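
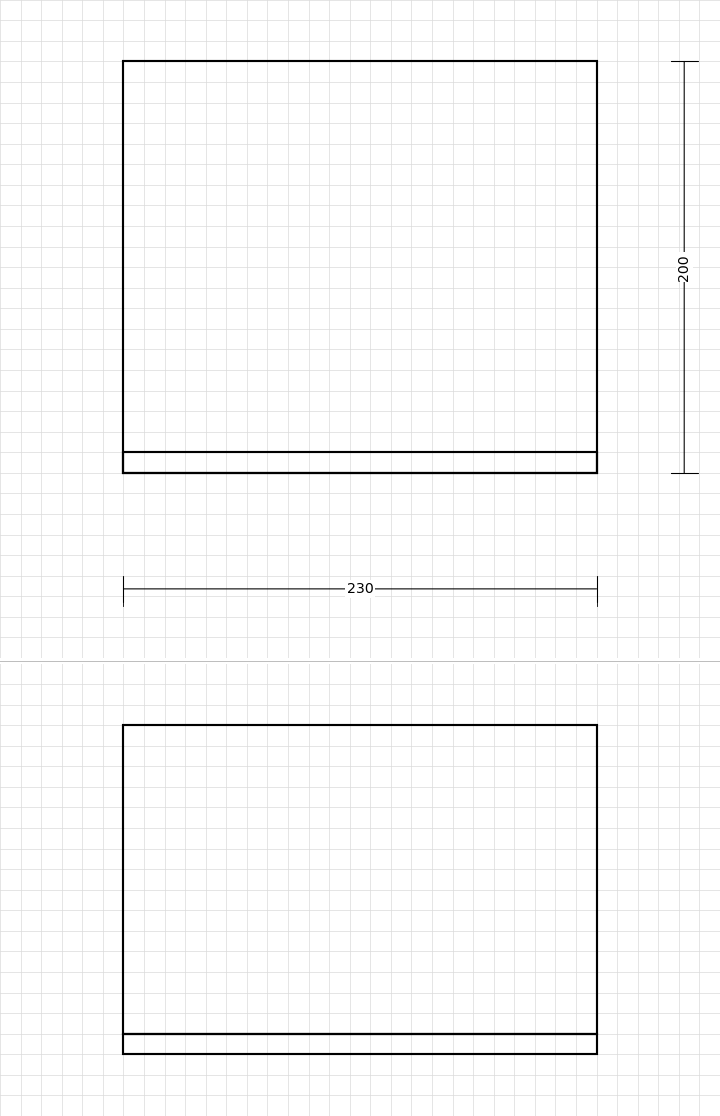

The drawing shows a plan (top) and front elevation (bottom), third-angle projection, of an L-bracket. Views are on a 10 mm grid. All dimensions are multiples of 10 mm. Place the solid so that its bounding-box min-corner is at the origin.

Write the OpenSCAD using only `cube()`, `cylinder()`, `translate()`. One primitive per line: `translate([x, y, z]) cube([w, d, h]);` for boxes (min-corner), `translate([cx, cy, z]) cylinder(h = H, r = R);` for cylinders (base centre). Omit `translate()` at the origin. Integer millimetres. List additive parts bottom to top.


cube([230, 200, 10]);
translate([0, 0, 10]) cube([230, 10, 150]);


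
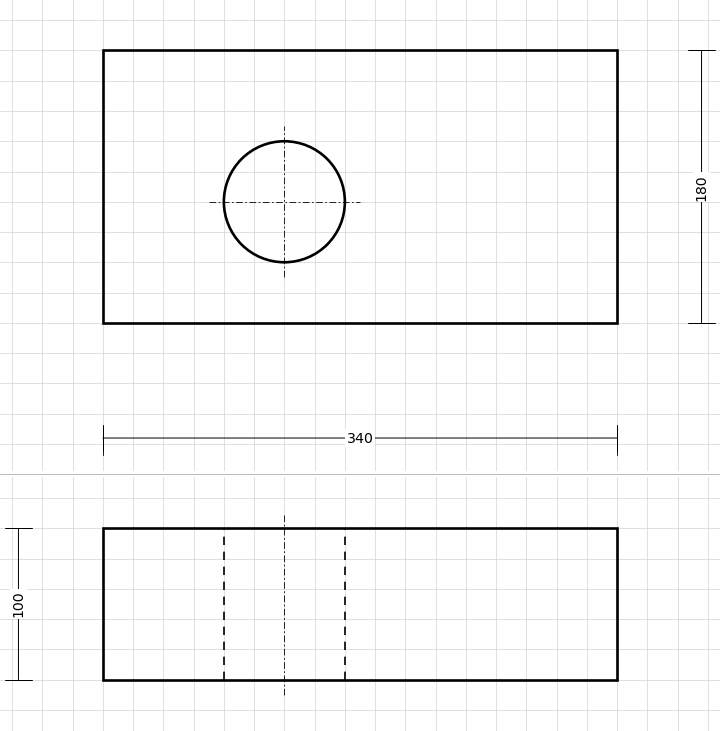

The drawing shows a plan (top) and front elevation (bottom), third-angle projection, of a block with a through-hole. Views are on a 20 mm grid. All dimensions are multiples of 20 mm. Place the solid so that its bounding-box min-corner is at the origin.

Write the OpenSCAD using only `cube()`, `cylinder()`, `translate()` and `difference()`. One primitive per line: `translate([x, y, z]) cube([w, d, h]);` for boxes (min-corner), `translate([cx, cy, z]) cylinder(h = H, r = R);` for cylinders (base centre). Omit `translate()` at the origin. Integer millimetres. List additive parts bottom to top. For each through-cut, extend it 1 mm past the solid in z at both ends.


difference() {
  cube([340, 180, 100]);
  translate([120, 80, -1]) cylinder(h = 102, r = 40);
}


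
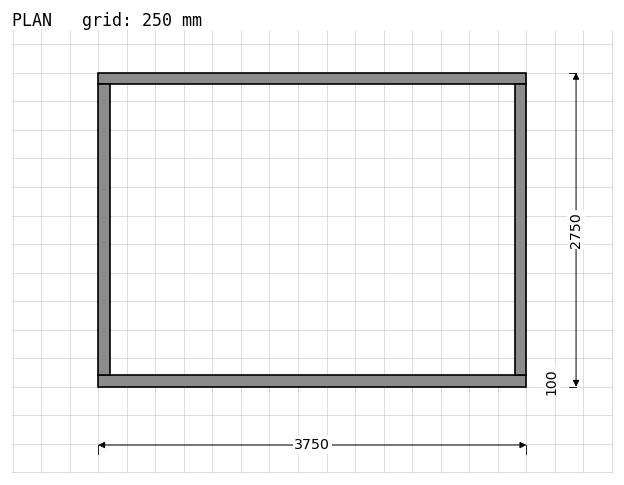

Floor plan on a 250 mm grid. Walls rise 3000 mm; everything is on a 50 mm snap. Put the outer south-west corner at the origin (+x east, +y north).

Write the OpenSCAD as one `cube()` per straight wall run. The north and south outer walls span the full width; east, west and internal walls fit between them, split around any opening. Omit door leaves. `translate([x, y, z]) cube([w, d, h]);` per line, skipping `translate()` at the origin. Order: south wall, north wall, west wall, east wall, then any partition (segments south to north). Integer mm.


cube([3750, 100, 3000]);
translate([0, 2650, 0]) cube([3750, 100, 3000]);
translate([0, 100, 0]) cube([100, 2550, 3000]);
translate([3650, 100, 0]) cube([100, 2550, 3000]);


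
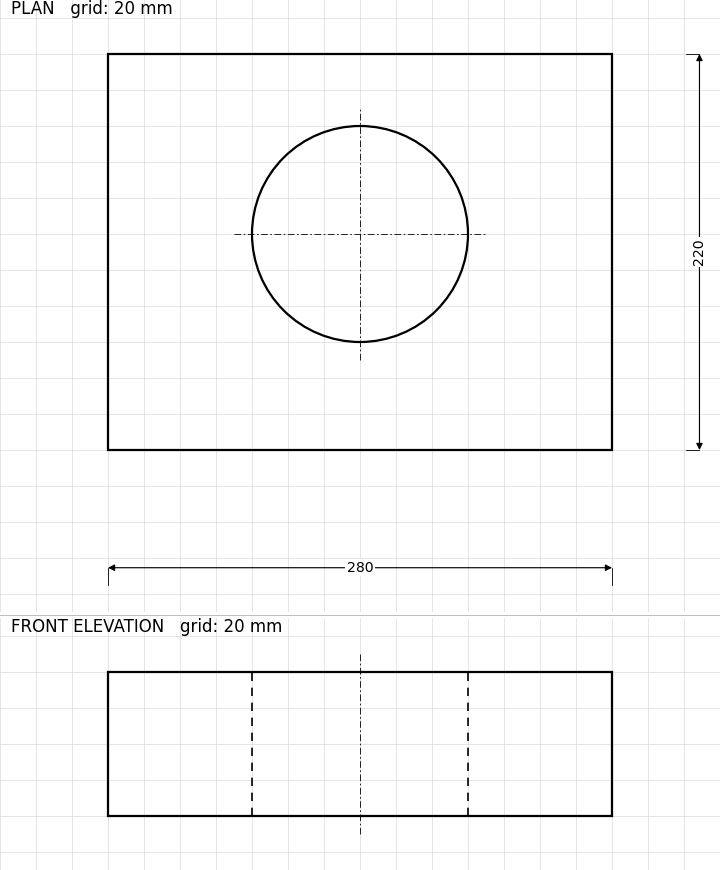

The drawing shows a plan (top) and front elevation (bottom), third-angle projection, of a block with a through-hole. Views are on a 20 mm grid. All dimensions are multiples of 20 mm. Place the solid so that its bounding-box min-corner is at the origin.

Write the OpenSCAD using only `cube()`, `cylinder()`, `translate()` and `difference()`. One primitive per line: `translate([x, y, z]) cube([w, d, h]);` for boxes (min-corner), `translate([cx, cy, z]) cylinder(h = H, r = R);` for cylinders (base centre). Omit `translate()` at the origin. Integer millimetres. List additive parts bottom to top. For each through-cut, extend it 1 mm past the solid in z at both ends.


difference() {
  cube([280, 220, 80]);
  translate([140, 120, -1]) cylinder(h = 82, r = 60);
}


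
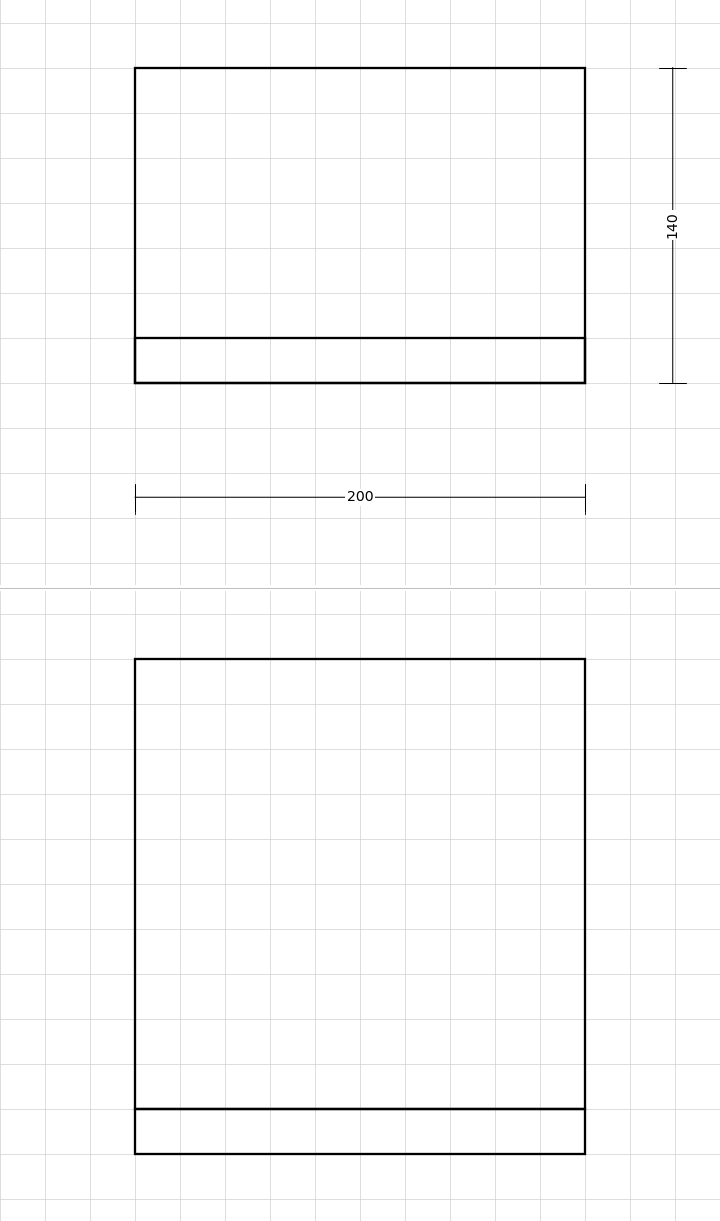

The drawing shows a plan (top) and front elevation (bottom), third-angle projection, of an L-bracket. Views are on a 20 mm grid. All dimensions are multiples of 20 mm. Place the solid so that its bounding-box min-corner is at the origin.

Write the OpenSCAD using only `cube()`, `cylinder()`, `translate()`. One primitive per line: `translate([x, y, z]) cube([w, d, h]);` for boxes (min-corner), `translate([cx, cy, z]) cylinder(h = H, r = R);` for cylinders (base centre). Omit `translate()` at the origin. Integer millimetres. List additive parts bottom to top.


cube([200, 140, 20]);
translate([0, 0, 20]) cube([200, 20, 200]);


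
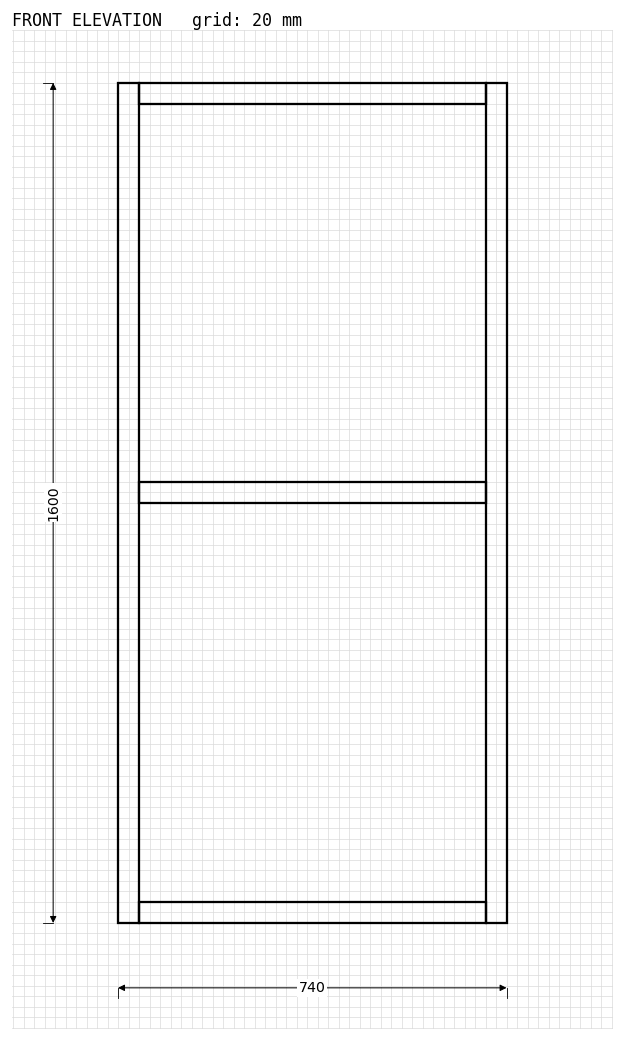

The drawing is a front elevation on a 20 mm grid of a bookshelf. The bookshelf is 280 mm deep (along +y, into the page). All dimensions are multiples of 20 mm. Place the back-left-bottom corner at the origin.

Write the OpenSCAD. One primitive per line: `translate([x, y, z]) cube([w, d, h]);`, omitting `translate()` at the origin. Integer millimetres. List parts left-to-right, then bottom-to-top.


cube([40, 280, 1600]);
translate([40, 0, 0]) cube([660, 280, 40]);
translate([40, 0, 800]) cube([660, 280, 40]);
translate([40, 0, 1560]) cube([660, 280, 40]);
translate([700, 0, 0]) cube([40, 280, 1600]);


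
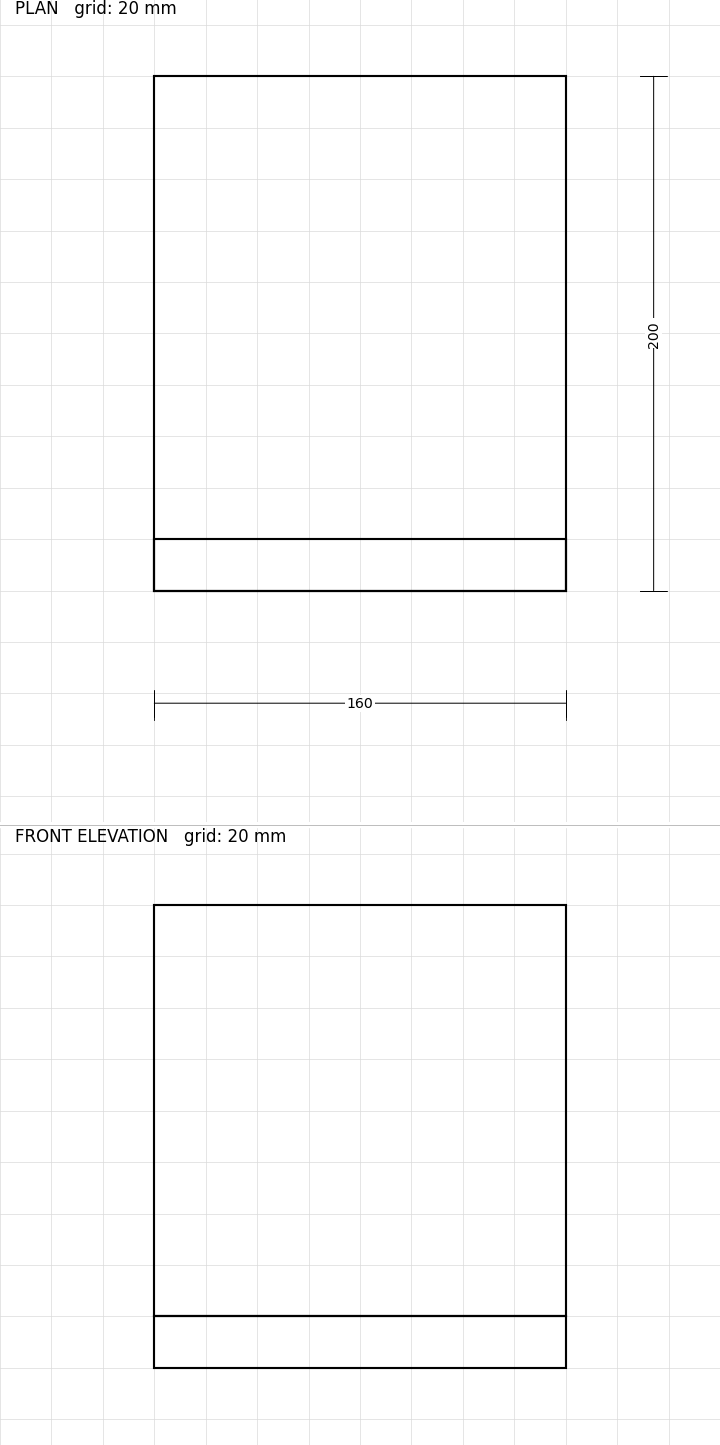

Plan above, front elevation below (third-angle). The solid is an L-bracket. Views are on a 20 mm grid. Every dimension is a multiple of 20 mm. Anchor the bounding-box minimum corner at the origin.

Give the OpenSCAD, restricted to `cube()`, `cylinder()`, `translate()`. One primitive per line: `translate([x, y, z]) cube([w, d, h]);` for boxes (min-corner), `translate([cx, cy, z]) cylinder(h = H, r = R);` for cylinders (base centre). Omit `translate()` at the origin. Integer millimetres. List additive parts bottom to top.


cube([160, 200, 20]);
translate([0, 0, 20]) cube([160, 20, 160]);


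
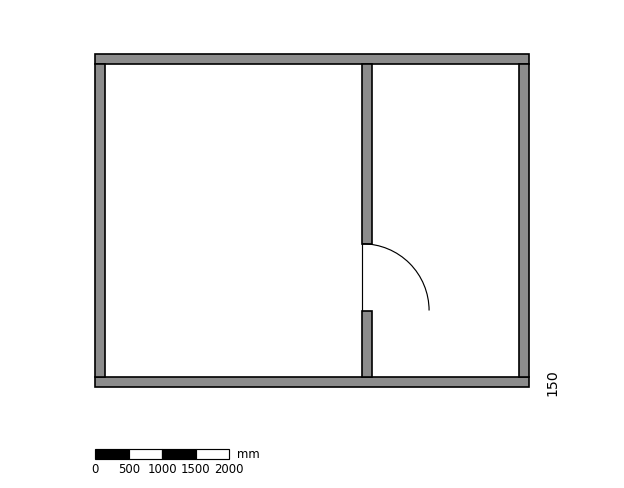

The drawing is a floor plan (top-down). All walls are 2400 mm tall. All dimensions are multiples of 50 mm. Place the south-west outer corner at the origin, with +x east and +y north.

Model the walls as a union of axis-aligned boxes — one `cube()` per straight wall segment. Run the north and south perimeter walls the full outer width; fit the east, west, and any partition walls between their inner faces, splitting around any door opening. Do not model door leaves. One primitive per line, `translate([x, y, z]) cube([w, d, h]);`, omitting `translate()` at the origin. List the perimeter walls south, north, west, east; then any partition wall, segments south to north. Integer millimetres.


cube([6500, 150, 2400]);
translate([0, 4850, 0]) cube([6500, 150, 2400]);
translate([0, 150, 0]) cube([150, 4700, 2400]);
translate([6350, 150, 0]) cube([150, 4700, 2400]);
translate([4000, 150, 0]) cube([150, 1000, 2400]);
translate([4000, 2150, 0]) cube([150, 2700, 2400]);


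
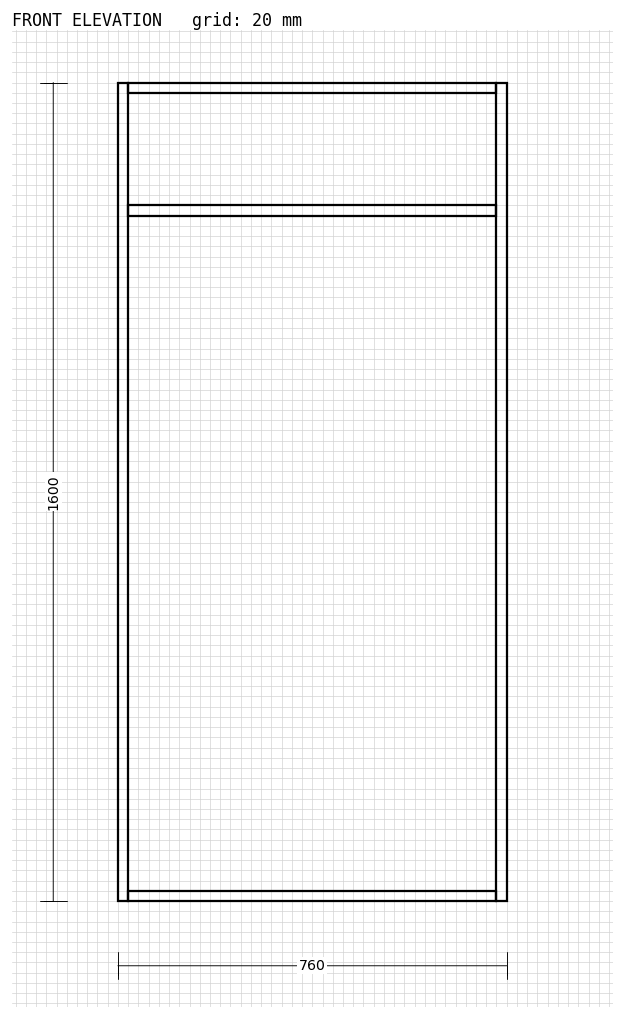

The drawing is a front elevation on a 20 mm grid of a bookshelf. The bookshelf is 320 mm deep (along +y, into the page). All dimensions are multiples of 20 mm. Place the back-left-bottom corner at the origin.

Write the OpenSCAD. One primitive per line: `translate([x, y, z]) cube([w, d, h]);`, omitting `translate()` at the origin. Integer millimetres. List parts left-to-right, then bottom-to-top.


cube([20, 320, 1600]);
translate([20, 0, 0]) cube([720, 320, 20]);
translate([20, 0, 1340]) cube([720, 320, 20]);
translate([20, 0, 1580]) cube([720, 320, 20]);
translate([740, 0, 0]) cube([20, 320, 1600]);


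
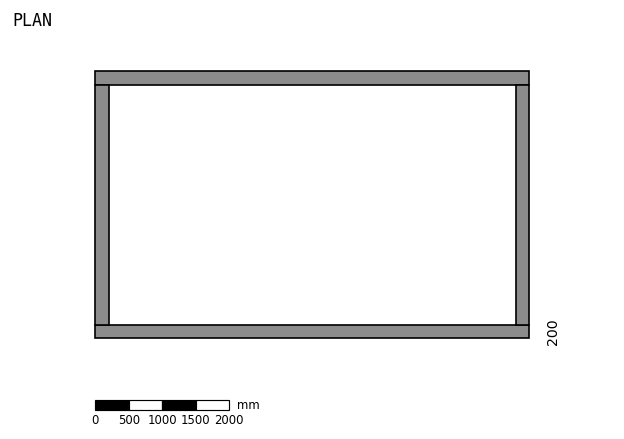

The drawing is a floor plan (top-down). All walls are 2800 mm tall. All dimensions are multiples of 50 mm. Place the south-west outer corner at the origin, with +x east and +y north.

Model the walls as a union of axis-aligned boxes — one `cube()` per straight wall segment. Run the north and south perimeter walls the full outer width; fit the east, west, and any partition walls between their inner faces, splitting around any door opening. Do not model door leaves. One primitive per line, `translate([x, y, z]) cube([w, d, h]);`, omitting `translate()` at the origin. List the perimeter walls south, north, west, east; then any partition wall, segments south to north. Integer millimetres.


cube([6500, 200, 2800]);
translate([0, 3800, 0]) cube([6500, 200, 2800]);
translate([0, 200, 0]) cube([200, 3600, 2800]);
translate([6300, 200, 0]) cube([200, 3600, 2800]);


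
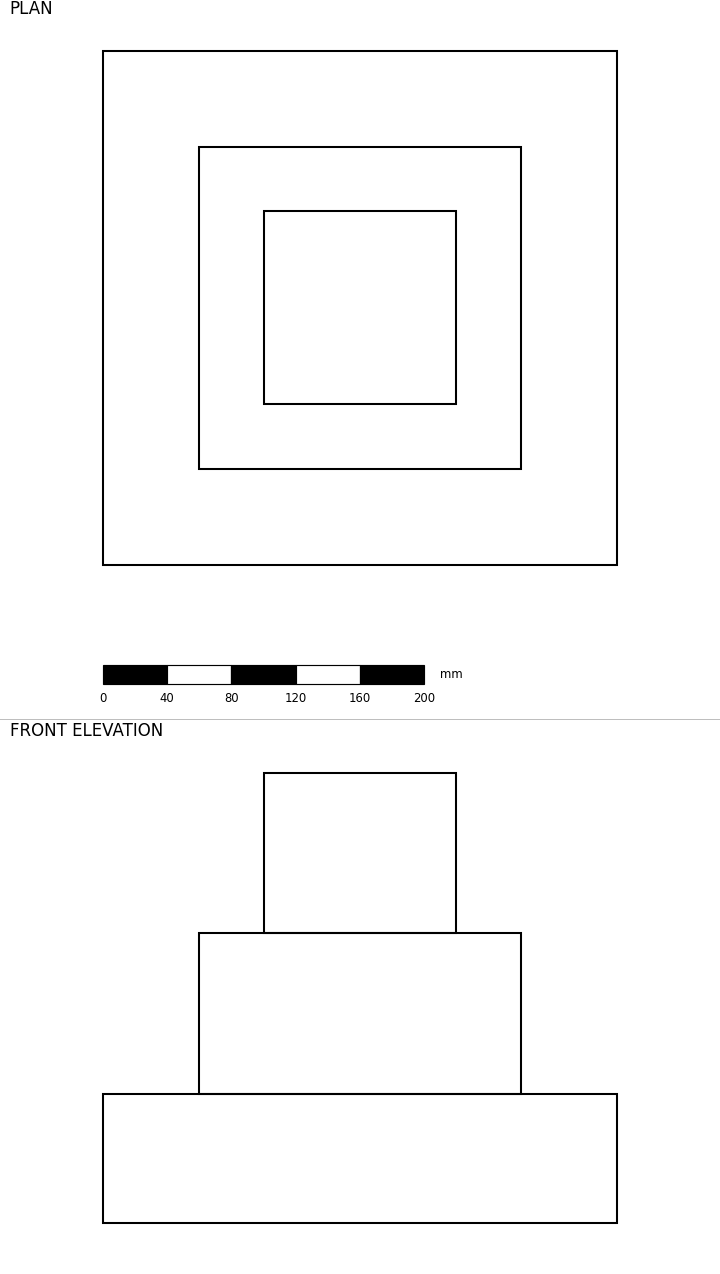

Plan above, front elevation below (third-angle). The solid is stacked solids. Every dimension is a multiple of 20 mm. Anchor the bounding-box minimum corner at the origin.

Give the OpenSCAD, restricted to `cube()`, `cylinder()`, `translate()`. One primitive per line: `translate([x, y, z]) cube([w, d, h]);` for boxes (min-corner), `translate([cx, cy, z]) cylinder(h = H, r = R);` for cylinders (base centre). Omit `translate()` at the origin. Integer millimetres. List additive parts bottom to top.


cube([320, 320, 80]);
translate([60, 60, 80]) cube([200, 200, 100]);
translate([100, 100, 180]) cube([120, 120, 100]);


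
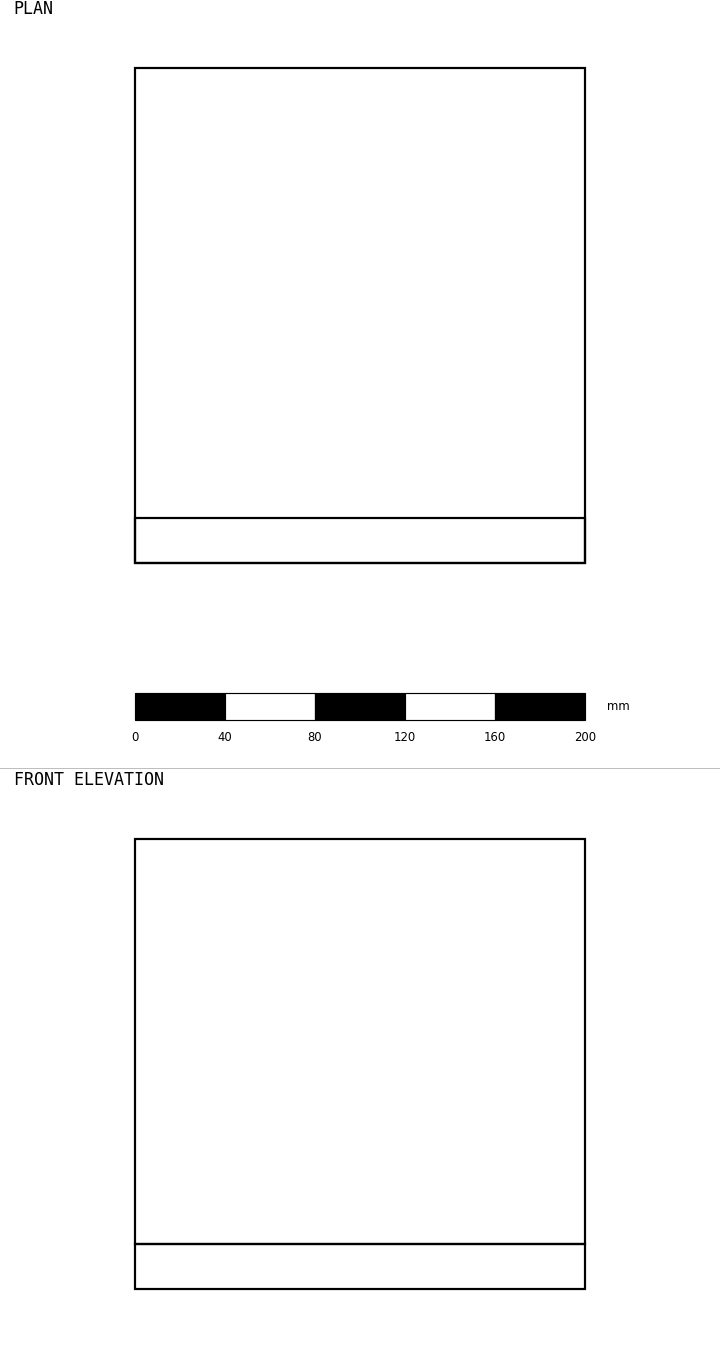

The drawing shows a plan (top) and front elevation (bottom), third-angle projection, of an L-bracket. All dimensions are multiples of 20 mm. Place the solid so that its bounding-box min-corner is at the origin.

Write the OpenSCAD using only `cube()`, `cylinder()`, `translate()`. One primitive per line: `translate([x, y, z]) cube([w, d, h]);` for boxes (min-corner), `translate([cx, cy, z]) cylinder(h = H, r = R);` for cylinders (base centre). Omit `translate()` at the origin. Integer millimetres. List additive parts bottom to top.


cube([200, 220, 20]);
translate([0, 0, 20]) cube([200, 20, 180]);


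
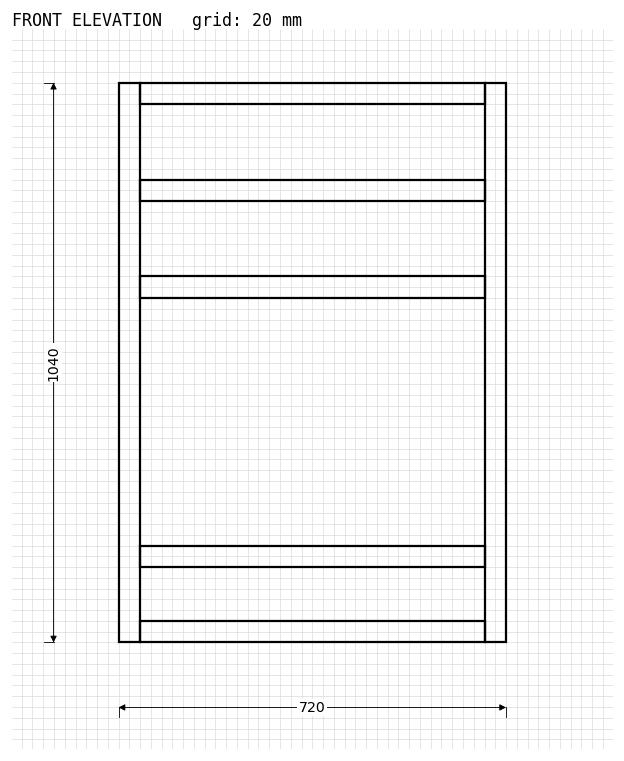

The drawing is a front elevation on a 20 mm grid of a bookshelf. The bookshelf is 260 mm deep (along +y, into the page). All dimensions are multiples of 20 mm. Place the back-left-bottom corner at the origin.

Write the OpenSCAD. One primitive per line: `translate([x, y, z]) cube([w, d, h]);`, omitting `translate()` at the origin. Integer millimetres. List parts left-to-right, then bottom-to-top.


cube([40, 260, 1040]);
translate([40, 0, 0]) cube([640, 260, 40]);
translate([40, 0, 140]) cube([640, 260, 40]);
translate([40, 0, 640]) cube([640, 260, 40]);
translate([40, 0, 820]) cube([640, 260, 40]);
translate([40, 0, 1000]) cube([640, 260, 40]);
translate([680, 0, 0]) cube([40, 260, 1040]);


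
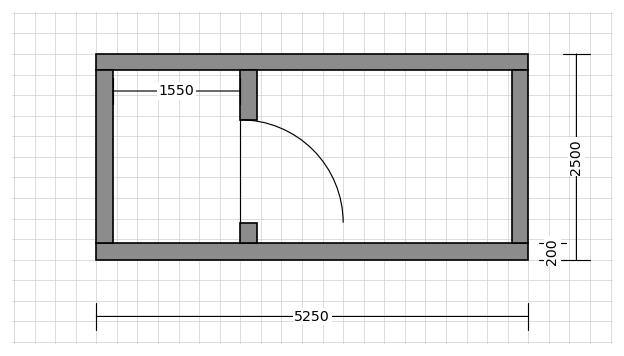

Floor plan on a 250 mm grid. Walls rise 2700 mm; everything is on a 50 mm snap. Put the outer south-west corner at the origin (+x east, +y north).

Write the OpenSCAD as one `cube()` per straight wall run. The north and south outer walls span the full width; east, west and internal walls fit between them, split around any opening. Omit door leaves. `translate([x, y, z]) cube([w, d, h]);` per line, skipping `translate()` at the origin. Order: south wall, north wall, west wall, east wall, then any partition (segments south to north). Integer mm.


cube([5250, 200, 2700]);
translate([0, 2300, 0]) cube([5250, 200, 2700]);
translate([0, 200, 0]) cube([200, 2100, 2700]);
translate([5050, 200, 0]) cube([200, 2100, 2700]);
translate([1750, 200, 0]) cube([200, 250, 2700]);
translate([1750, 1700, 0]) cube([200, 600, 2700]);


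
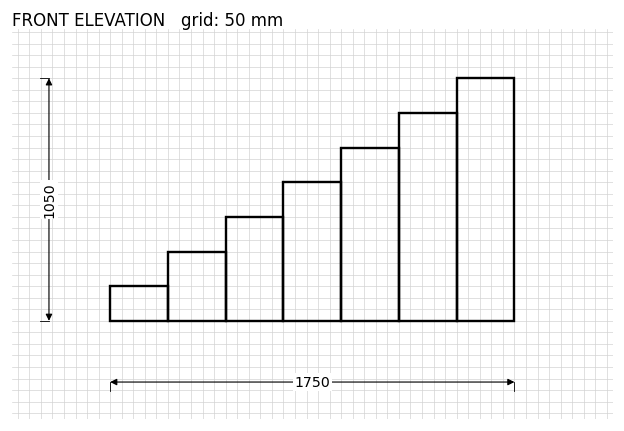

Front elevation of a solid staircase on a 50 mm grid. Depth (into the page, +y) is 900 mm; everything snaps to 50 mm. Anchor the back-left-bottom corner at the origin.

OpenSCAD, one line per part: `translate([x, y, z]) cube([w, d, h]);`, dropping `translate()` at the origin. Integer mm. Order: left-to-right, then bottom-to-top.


cube([250, 900, 150]);
translate([250, 0, 0]) cube([250, 900, 300]);
translate([500, 0, 0]) cube([250, 900, 450]);
translate([750, 0, 0]) cube([250, 900, 600]);
translate([1000, 0, 0]) cube([250, 900, 750]);
translate([1250, 0, 0]) cube([250, 900, 900]);
translate([1500, 0, 0]) cube([250, 900, 1050]);


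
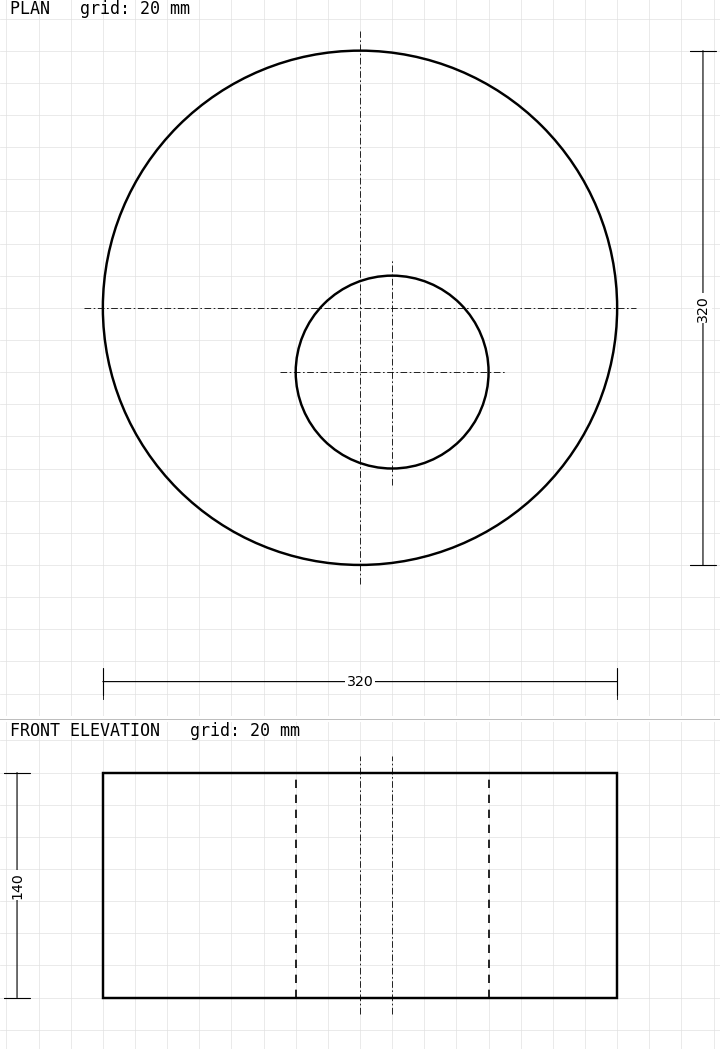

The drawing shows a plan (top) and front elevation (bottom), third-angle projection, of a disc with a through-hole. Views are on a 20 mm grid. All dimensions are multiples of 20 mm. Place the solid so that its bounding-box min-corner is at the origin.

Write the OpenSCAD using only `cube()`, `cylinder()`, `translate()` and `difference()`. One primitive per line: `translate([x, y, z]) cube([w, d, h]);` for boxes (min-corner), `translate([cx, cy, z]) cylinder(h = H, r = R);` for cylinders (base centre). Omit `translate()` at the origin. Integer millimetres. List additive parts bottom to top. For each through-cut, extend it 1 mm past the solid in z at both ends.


difference() {
  translate([160, 160, 0]) cylinder(h = 140, r = 160);
  translate([180, 120, -1]) cylinder(h = 142, r = 60);
}


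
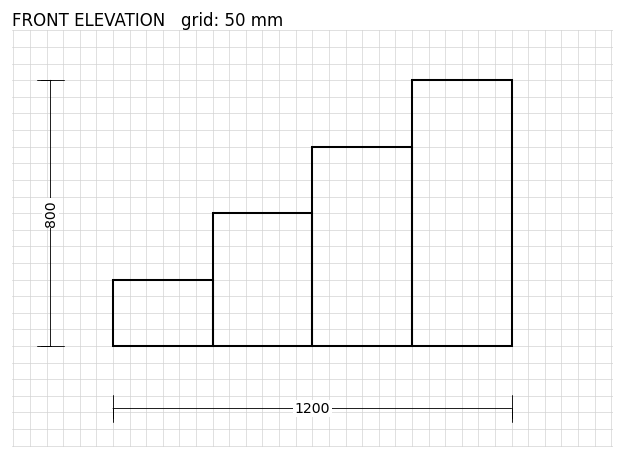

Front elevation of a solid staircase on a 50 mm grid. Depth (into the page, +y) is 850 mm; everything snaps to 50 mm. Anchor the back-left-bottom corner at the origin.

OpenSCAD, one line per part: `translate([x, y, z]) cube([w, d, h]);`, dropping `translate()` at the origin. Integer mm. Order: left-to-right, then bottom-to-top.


cube([300, 850, 200]);
translate([300, 0, 0]) cube([300, 850, 400]);
translate([600, 0, 0]) cube([300, 850, 600]);
translate([900, 0, 0]) cube([300, 850, 800]);


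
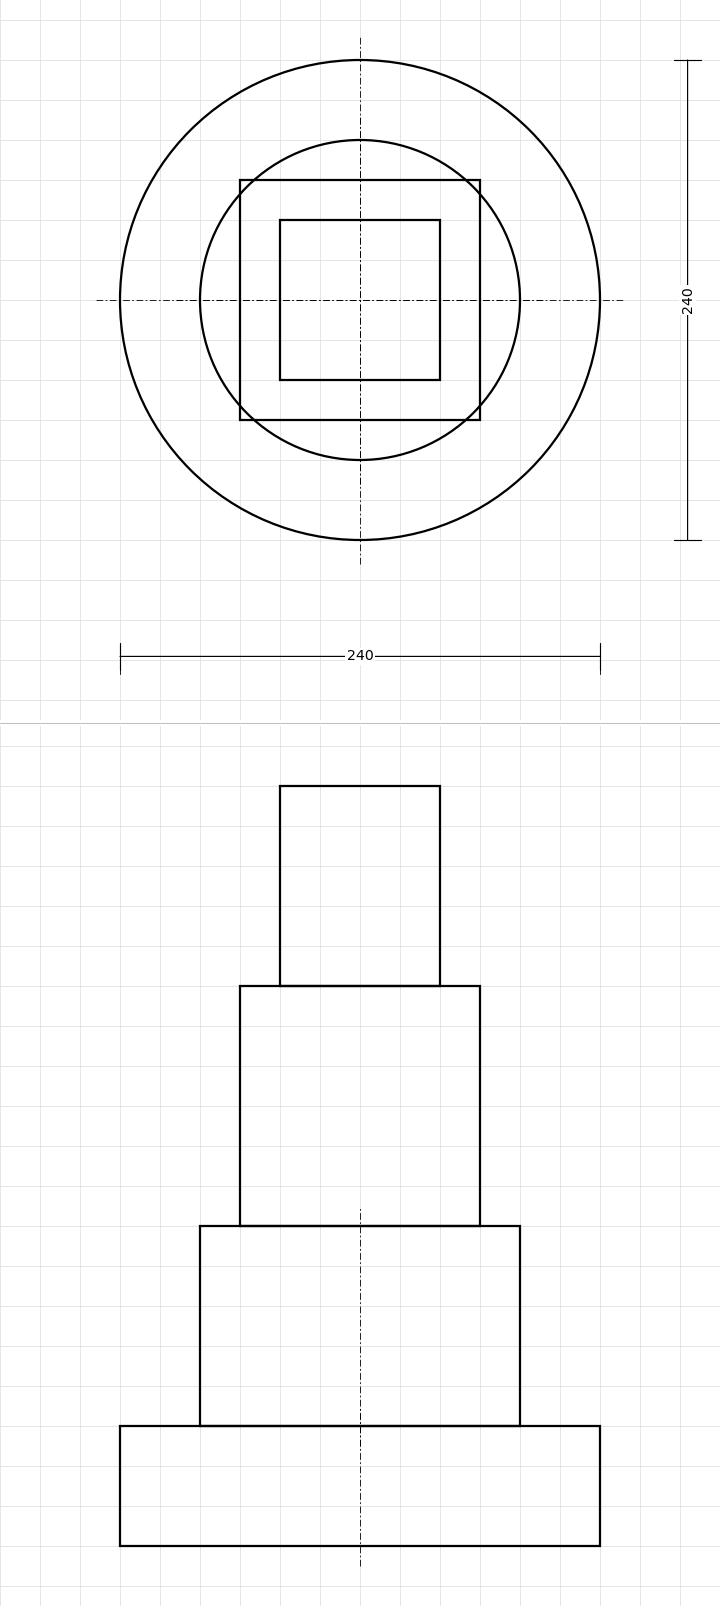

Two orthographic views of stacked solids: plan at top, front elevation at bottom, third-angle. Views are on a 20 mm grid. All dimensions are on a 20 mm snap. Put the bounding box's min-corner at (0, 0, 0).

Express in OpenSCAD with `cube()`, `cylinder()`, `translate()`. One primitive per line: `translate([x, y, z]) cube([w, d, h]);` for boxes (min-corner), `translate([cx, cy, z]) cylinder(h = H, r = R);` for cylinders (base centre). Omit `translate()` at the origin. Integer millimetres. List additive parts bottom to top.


translate([120, 120, 0]) cylinder(h = 60, r = 120);
translate([120, 120, 60]) cylinder(h = 100, r = 80);
translate([60, 60, 160]) cube([120, 120, 120]);
translate([80, 80, 280]) cube([80, 80, 100]);


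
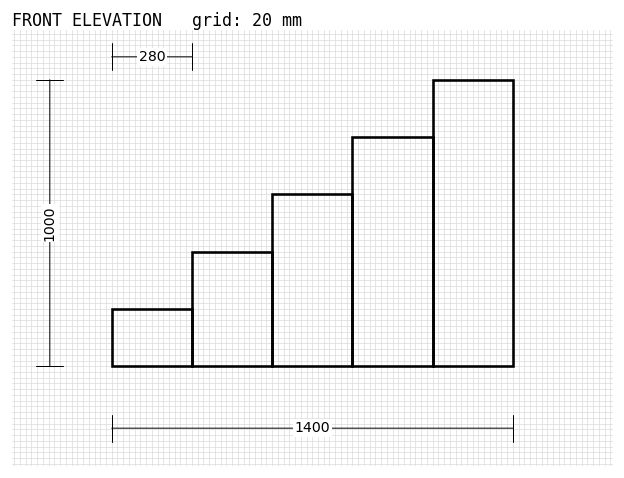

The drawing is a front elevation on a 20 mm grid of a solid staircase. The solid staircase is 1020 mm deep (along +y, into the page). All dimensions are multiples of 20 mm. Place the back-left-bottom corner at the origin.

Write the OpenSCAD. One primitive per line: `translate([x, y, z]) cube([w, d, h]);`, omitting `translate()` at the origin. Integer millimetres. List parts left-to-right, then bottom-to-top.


cube([280, 1020, 200]);
translate([280, 0, 0]) cube([280, 1020, 400]);
translate([560, 0, 0]) cube([280, 1020, 600]);
translate([840, 0, 0]) cube([280, 1020, 800]);
translate([1120, 0, 0]) cube([280, 1020, 1000]);


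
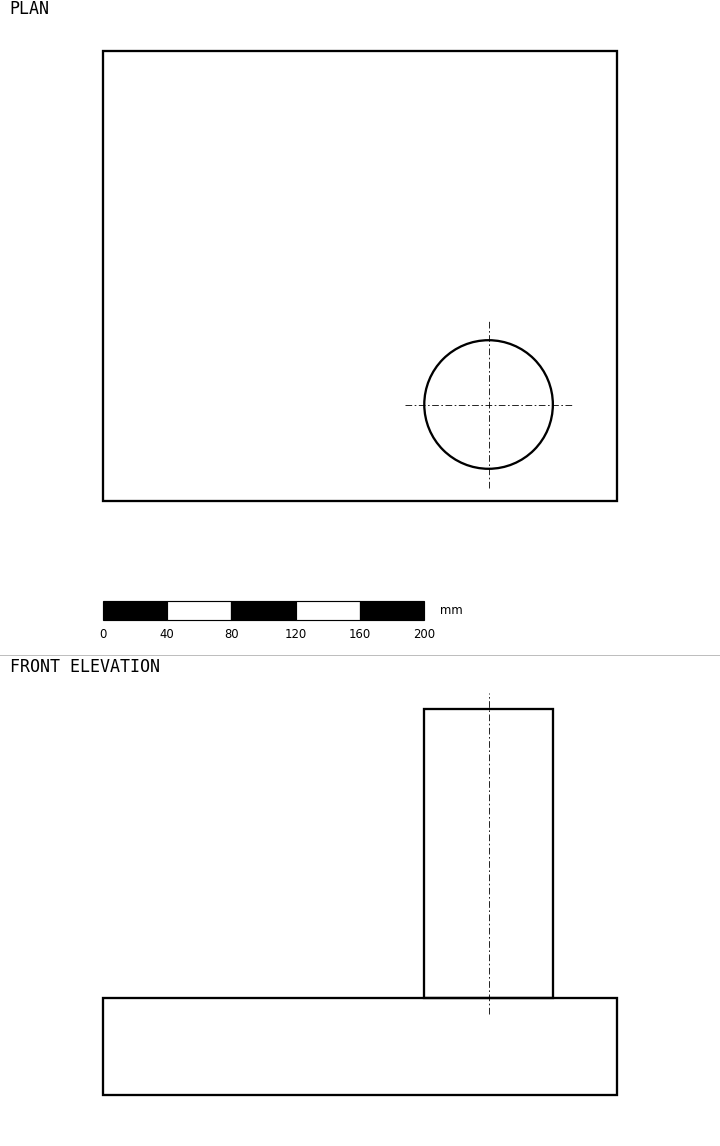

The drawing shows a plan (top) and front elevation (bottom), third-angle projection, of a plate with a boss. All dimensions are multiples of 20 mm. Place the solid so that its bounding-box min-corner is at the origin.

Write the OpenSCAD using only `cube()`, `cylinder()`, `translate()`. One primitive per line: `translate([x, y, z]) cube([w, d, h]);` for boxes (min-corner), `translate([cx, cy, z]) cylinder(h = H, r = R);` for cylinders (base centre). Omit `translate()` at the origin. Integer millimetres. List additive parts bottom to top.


cube([320, 280, 60]);
translate([240, 60, 60]) cylinder(h = 180, r = 40);


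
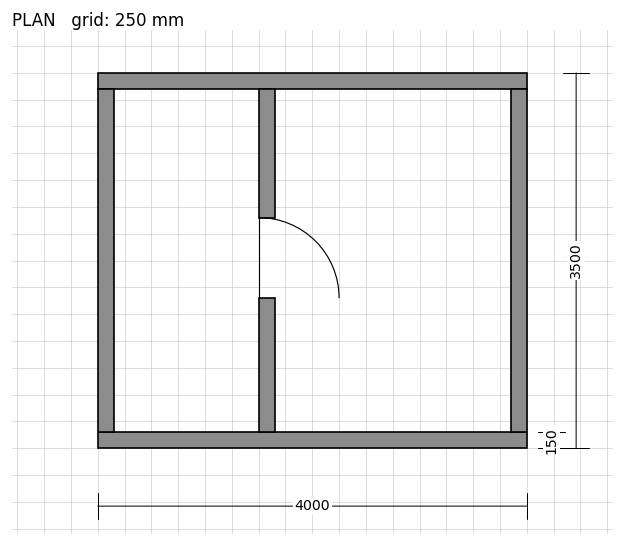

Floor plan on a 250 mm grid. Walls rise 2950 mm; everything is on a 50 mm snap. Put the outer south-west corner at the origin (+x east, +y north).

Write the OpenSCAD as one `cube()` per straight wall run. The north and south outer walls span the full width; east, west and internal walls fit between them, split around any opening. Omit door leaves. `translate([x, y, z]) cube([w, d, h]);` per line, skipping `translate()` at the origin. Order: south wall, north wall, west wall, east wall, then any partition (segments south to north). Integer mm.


cube([4000, 150, 2950]);
translate([0, 3350, 0]) cube([4000, 150, 2950]);
translate([0, 150, 0]) cube([150, 3200, 2950]);
translate([3850, 150, 0]) cube([150, 3200, 2950]);
translate([1500, 150, 0]) cube([150, 1250, 2950]);
translate([1500, 2150, 0]) cube([150, 1200, 2950]);


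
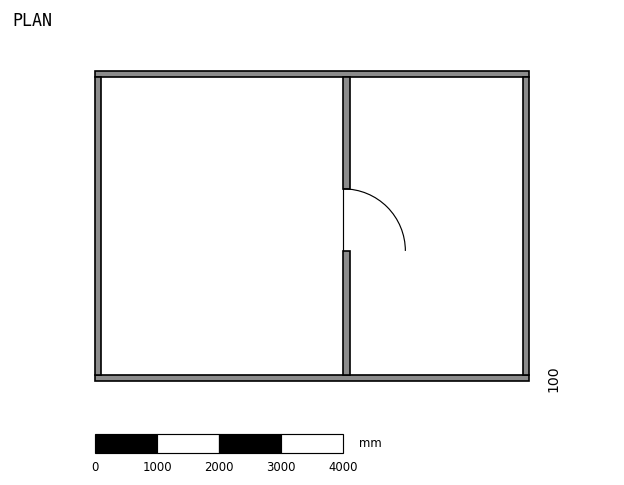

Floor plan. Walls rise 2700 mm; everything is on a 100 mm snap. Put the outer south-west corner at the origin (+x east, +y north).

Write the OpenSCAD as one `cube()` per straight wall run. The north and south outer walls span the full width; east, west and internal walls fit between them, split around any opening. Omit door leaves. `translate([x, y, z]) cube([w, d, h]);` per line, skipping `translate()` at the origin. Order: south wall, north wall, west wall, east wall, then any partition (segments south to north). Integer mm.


cube([7000, 100, 2700]);
translate([0, 4900, 0]) cube([7000, 100, 2700]);
translate([0, 100, 0]) cube([100, 4800, 2700]);
translate([6900, 100, 0]) cube([100, 4800, 2700]);
translate([4000, 100, 0]) cube([100, 2000, 2700]);
translate([4000, 3100, 0]) cube([100, 1800, 2700]);


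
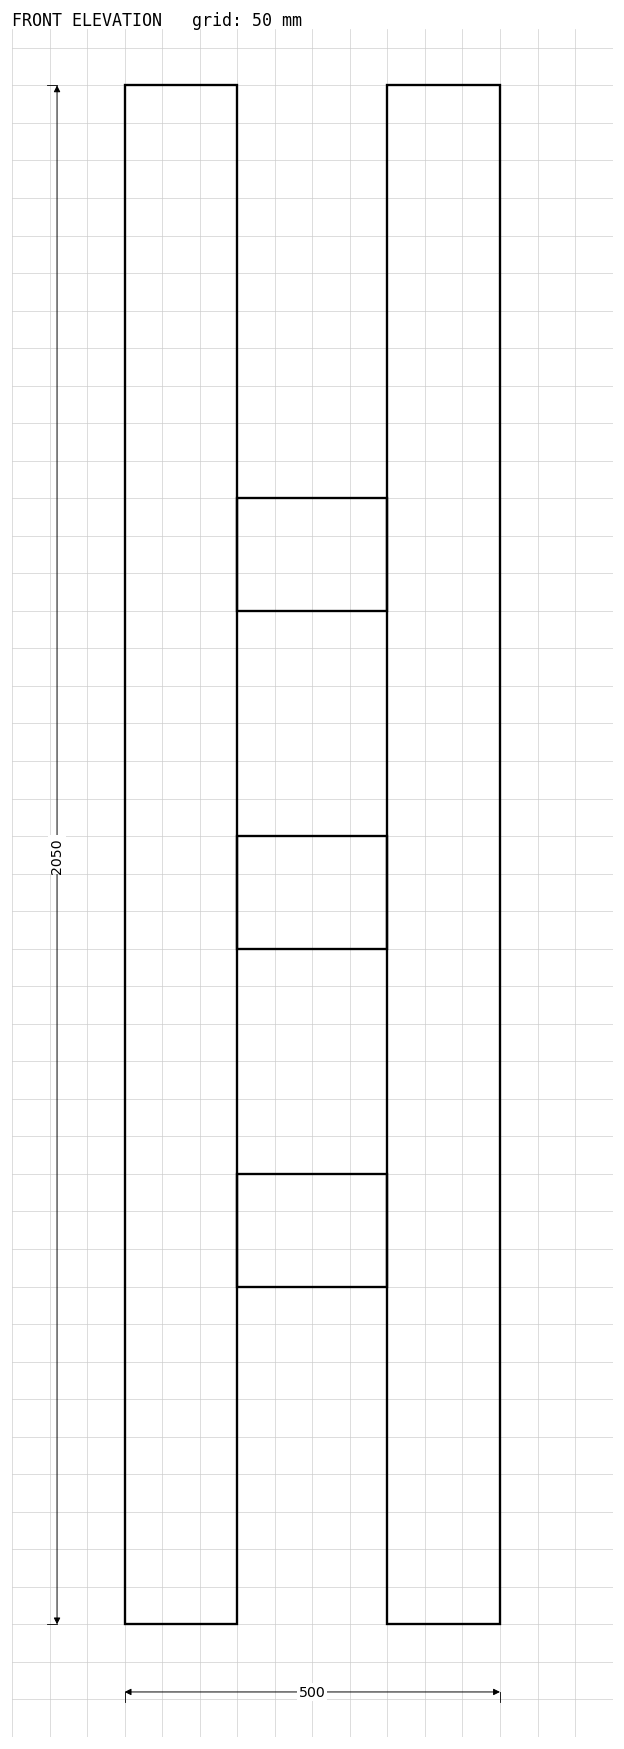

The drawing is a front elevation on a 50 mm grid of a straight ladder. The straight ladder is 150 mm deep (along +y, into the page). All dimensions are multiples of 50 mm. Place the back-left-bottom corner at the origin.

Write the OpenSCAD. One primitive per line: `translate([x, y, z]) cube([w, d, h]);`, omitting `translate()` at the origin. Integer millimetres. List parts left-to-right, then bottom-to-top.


cube([150, 150, 2050]);
translate([150, 0, 450]) cube([200, 150, 150]);
translate([150, 0, 900]) cube([200, 150, 150]);
translate([150, 0, 1350]) cube([200, 150, 150]);
translate([350, 0, 0]) cube([150, 150, 2050]);


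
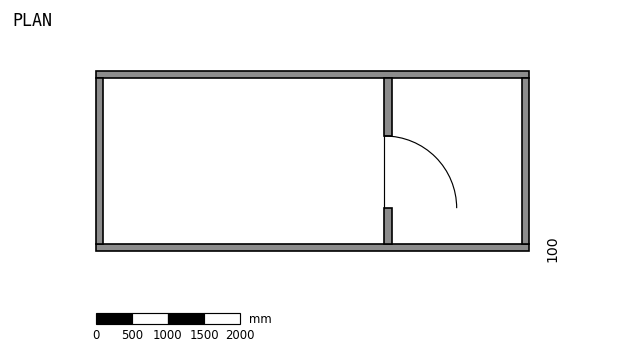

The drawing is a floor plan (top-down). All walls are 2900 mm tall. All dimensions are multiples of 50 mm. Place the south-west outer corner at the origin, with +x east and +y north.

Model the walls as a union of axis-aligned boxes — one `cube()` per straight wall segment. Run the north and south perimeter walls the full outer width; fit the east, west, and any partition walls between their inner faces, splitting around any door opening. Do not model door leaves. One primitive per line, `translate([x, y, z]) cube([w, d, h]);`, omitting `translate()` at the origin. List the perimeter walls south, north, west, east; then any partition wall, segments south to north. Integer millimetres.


cube([6000, 100, 2900]);
translate([0, 2400, 0]) cube([6000, 100, 2900]);
translate([0, 100, 0]) cube([100, 2300, 2900]);
translate([5900, 100, 0]) cube([100, 2300, 2900]);
translate([4000, 100, 0]) cube([100, 500, 2900]);
translate([4000, 1600, 0]) cube([100, 800, 2900]);


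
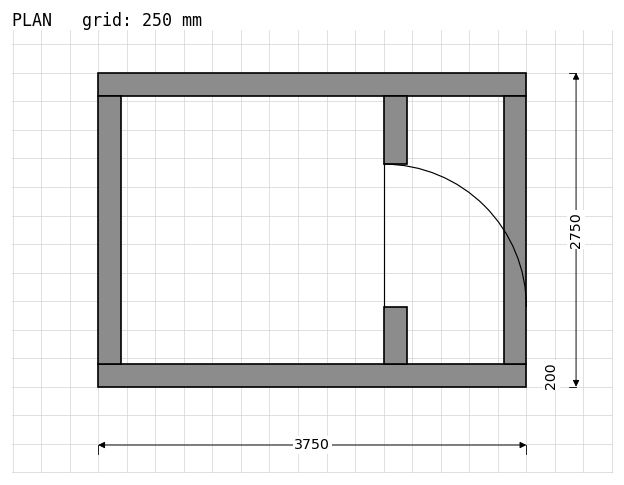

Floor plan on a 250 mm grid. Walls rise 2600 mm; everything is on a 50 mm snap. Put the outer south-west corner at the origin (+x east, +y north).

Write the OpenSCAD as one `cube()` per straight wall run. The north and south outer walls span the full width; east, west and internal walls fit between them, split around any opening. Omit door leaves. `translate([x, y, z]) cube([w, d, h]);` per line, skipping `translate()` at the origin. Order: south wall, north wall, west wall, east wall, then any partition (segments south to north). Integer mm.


cube([3750, 200, 2600]);
translate([0, 2550, 0]) cube([3750, 200, 2600]);
translate([0, 200, 0]) cube([200, 2350, 2600]);
translate([3550, 200, 0]) cube([200, 2350, 2600]);
translate([2500, 200, 0]) cube([200, 500, 2600]);
translate([2500, 1950, 0]) cube([200, 600, 2600]);


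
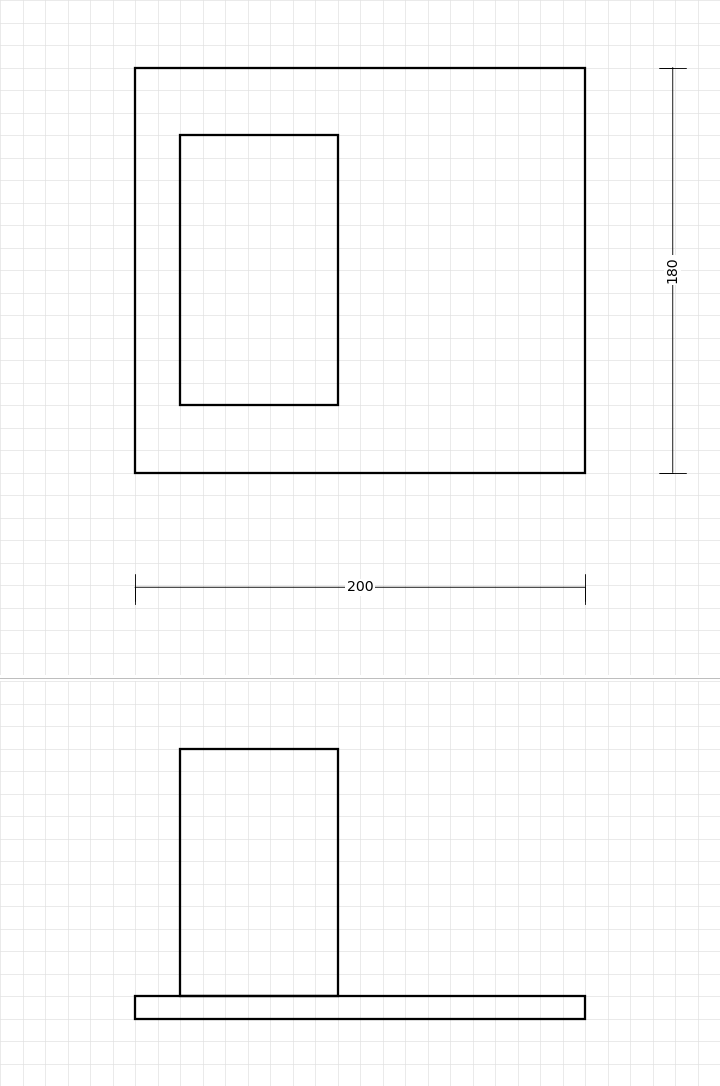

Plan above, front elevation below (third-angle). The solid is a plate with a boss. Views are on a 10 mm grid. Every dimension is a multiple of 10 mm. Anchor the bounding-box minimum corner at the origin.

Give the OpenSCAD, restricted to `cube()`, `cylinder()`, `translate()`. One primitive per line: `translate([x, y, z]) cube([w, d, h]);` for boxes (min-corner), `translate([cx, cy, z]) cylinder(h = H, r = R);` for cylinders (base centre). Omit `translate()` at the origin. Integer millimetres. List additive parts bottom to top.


cube([200, 180, 10]);
translate([20, 30, 10]) cube([70, 120, 110]);


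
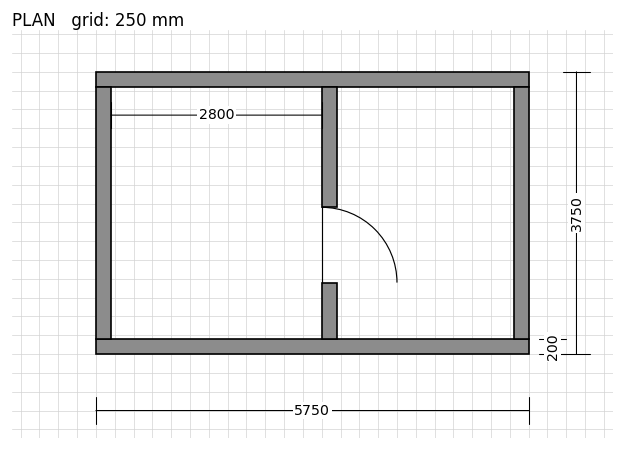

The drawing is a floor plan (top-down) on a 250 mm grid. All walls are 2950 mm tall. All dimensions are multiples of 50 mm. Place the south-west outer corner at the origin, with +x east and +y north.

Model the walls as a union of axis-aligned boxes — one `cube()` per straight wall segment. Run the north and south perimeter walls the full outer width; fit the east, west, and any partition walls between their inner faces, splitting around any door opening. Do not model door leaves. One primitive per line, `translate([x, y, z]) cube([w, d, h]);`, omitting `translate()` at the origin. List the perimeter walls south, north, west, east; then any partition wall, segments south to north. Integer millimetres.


cube([5750, 200, 2950]);
translate([0, 3550, 0]) cube([5750, 200, 2950]);
translate([0, 200, 0]) cube([200, 3350, 2950]);
translate([5550, 200, 0]) cube([200, 3350, 2950]);
translate([3000, 200, 0]) cube([200, 750, 2950]);
translate([3000, 1950, 0]) cube([200, 1600, 2950]);


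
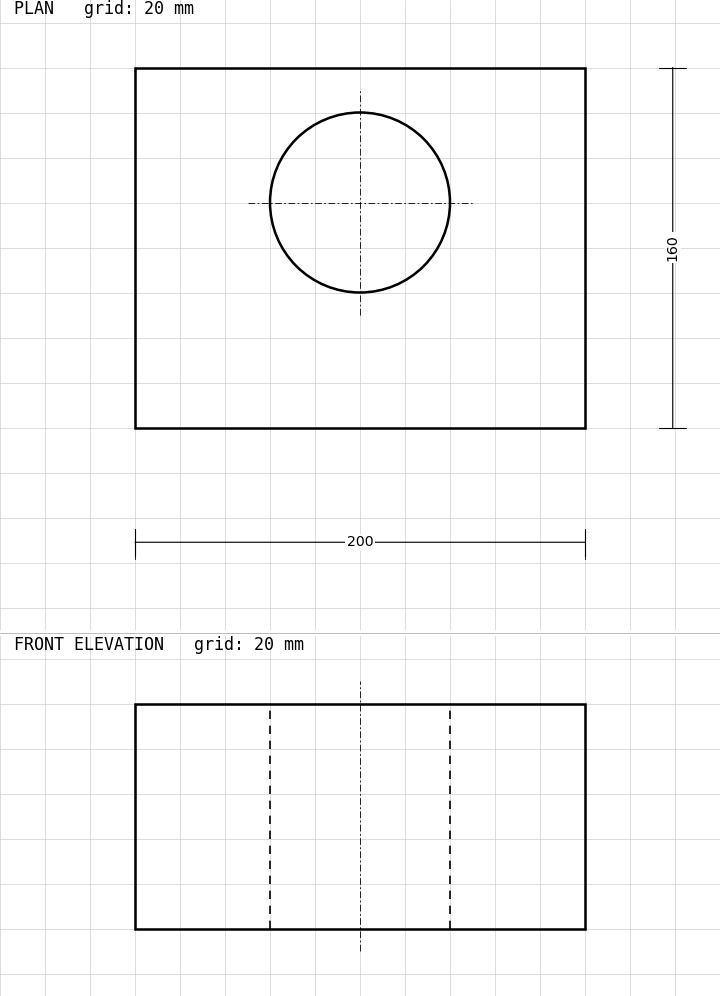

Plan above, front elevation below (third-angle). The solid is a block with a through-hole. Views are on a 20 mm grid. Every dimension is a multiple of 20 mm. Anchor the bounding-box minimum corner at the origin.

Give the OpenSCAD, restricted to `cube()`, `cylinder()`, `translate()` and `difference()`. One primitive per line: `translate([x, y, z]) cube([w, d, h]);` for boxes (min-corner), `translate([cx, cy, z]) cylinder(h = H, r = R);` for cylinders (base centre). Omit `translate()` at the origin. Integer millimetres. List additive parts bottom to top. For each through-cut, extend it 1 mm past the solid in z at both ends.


difference() {
  cube([200, 160, 100]);
  translate([100, 100, -1]) cylinder(h = 102, r = 40);
}


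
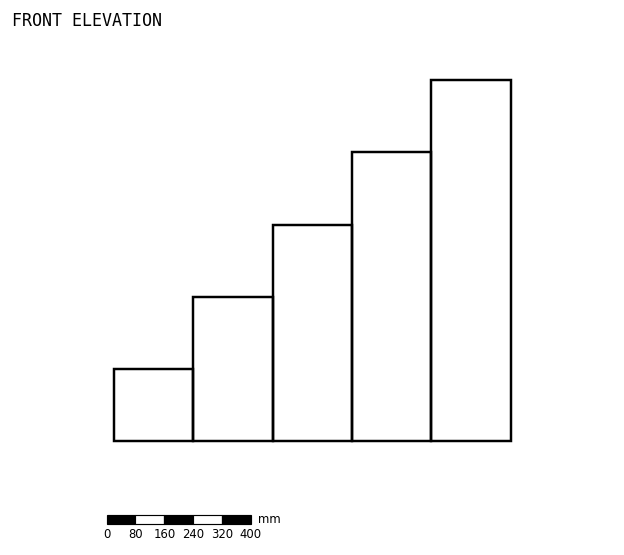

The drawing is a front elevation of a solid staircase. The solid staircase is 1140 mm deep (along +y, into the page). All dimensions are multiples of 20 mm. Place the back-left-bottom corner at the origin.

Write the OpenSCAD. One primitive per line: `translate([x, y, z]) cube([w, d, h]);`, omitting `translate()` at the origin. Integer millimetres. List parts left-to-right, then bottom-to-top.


cube([220, 1140, 200]);
translate([220, 0, 0]) cube([220, 1140, 400]);
translate([440, 0, 0]) cube([220, 1140, 600]);
translate([660, 0, 0]) cube([220, 1140, 800]);
translate([880, 0, 0]) cube([220, 1140, 1000]);


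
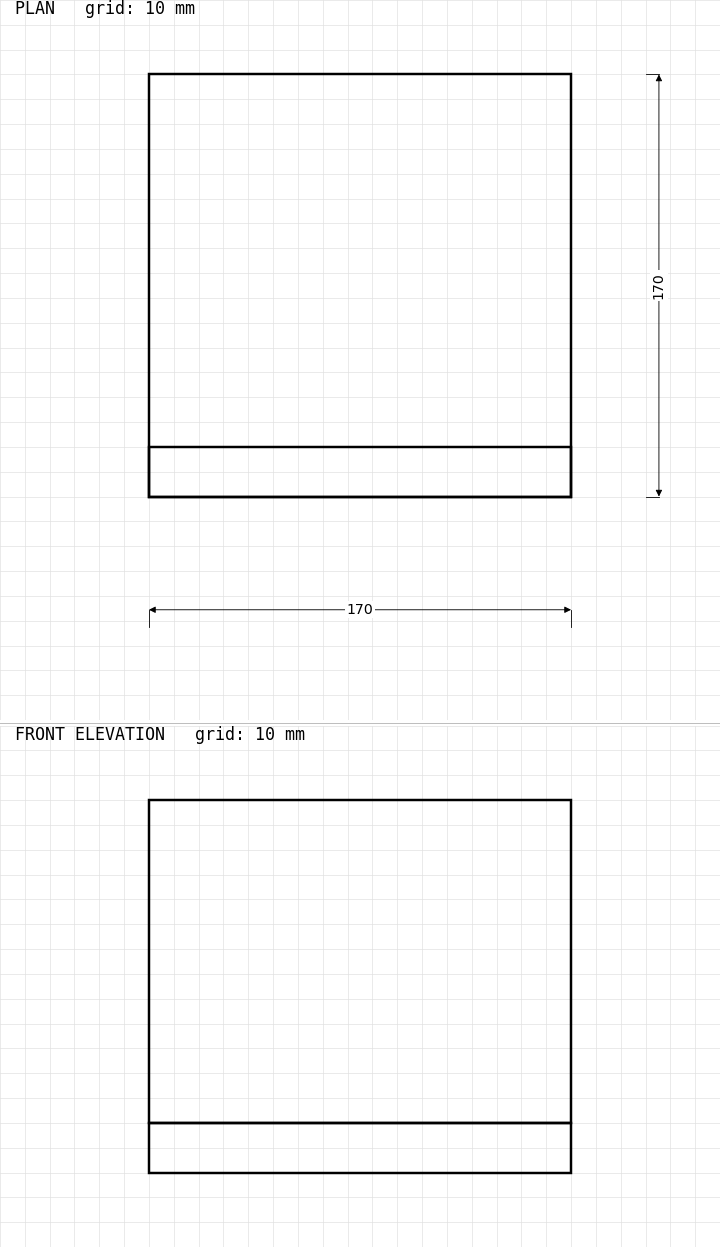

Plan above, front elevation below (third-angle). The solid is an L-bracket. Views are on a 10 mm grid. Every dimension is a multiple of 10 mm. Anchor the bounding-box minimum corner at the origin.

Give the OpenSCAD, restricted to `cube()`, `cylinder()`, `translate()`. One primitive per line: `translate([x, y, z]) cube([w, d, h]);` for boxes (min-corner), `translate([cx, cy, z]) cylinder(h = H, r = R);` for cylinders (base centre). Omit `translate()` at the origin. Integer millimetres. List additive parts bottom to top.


cube([170, 170, 20]);
translate([0, 0, 20]) cube([170, 20, 130]);


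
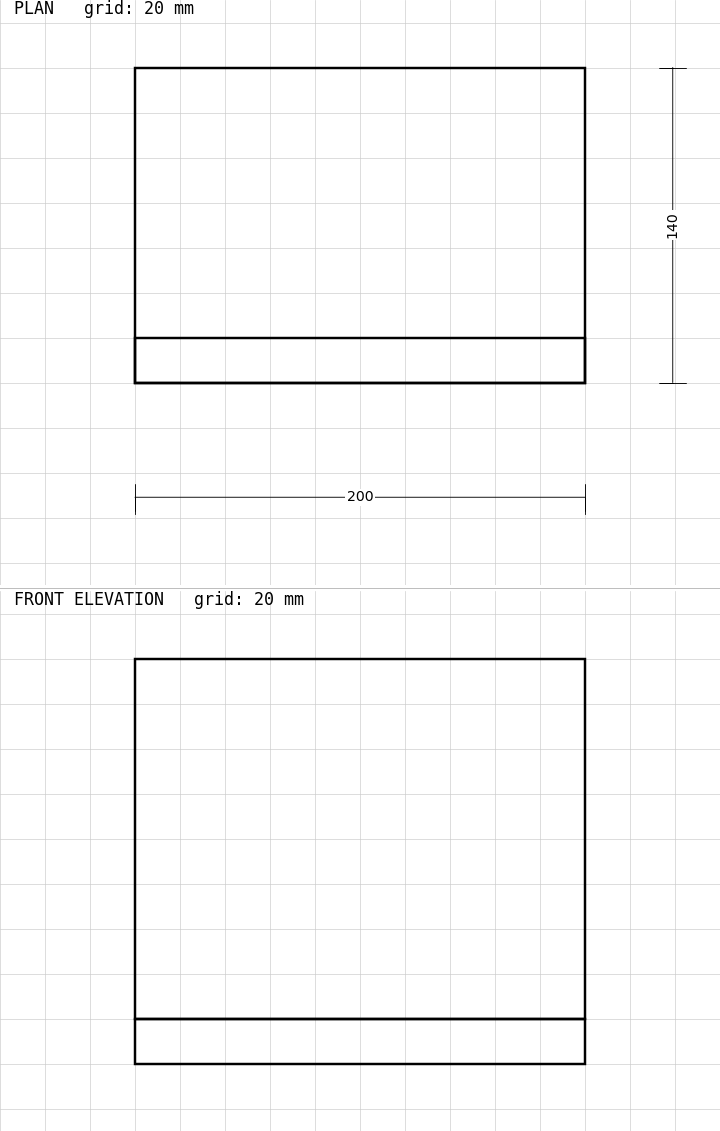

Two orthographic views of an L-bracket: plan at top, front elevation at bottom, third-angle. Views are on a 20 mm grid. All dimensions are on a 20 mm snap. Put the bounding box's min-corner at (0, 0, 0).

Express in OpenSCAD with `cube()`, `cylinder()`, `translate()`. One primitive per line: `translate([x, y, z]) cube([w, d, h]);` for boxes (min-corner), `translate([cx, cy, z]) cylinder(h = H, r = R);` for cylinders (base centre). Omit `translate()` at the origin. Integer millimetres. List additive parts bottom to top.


cube([200, 140, 20]);
translate([0, 0, 20]) cube([200, 20, 160]);


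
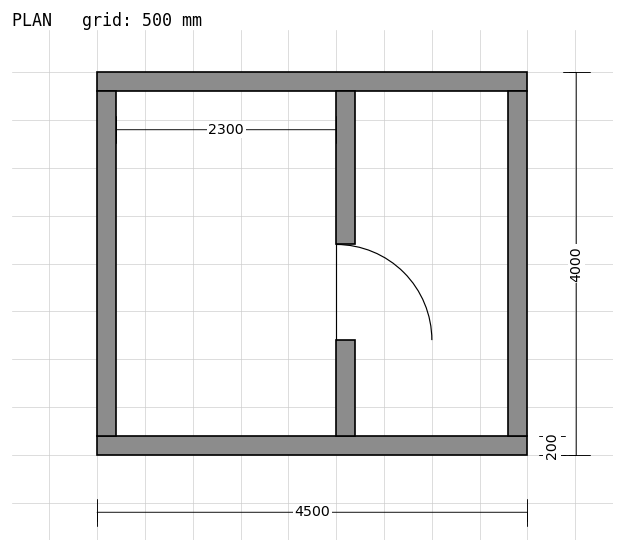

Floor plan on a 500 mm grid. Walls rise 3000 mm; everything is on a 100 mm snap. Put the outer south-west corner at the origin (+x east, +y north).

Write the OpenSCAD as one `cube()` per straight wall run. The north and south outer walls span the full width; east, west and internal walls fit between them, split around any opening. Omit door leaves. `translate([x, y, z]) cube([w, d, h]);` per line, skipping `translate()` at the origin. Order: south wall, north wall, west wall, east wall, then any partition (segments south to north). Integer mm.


cube([4500, 200, 3000]);
translate([0, 3800, 0]) cube([4500, 200, 3000]);
translate([0, 200, 0]) cube([200, 3600, 3000]);
translate([4300, 200, 0]) cube([200, 3600, 3000]);
translate([2500, 200, 0]) cube([200, 1000, 3000]);
translate([2500, 2200, 0]) cube([200, 1600, 3000]);


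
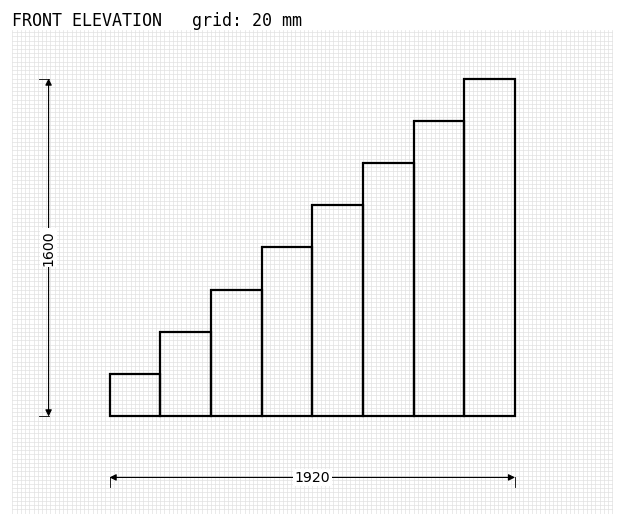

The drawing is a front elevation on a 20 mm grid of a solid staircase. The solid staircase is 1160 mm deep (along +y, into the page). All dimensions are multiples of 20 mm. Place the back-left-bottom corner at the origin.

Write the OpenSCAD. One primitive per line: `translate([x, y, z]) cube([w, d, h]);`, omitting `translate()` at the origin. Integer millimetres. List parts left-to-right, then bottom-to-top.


cube([240, 1160, 200]);
translate([240, 0, 0]) cube([240, 1160, 400]);
translate([480, 0, 0]) cube([240, 1160, 600]);
translate([720, 0, 0]) cube([240, 1160, 800]);
translate([960, 0, 0]) cube([240, 1160, 1000]);
translate([1200, 0, 0]) cube([240, 1160, 1200]);
translate([1440, 0, 0]) cube([240, 1160, 1400]);
translate([1680, 0, 0]) cube([240, 1160, 1600]);


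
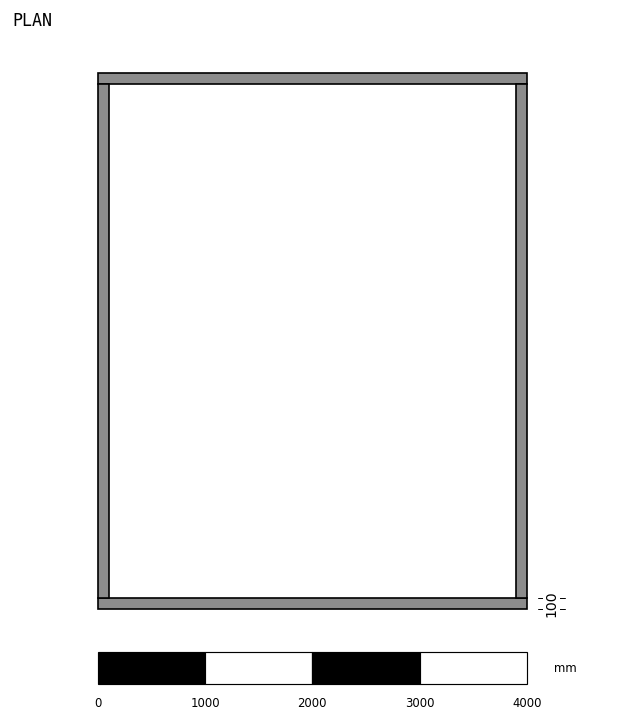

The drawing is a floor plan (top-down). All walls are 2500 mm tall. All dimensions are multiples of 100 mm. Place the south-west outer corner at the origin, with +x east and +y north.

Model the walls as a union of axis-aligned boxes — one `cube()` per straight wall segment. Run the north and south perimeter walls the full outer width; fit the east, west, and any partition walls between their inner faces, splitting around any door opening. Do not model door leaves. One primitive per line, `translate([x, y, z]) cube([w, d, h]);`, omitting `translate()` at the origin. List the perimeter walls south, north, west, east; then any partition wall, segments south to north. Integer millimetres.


cube([4000, 100, 2500]);
translate([0, 4900, 0]) cube([4000, 100, 2500]);
translate([0, 100, 0]) cube([100, 4800, 2500]);
translate([3900, 100, 0]) cube([100, 4800, 2500]);


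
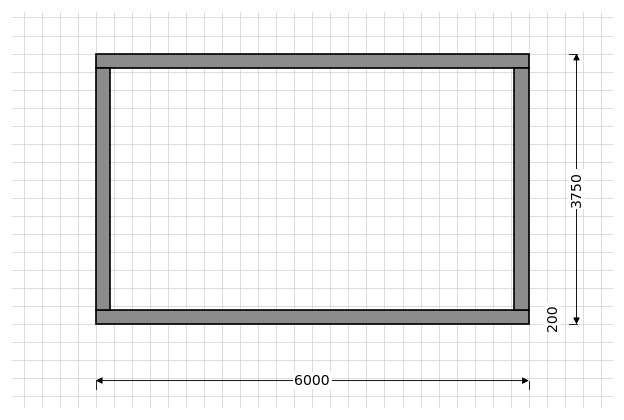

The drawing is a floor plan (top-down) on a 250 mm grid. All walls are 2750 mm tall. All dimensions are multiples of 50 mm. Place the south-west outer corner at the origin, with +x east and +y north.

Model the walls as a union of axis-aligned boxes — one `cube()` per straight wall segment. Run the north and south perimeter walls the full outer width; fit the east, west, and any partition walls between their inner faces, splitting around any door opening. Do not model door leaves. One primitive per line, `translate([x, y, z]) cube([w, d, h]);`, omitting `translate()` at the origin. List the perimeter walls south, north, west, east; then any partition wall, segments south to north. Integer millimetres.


cube([6000, 200, 2750]);
translate([0, 3550, 0]) cube([6000, 200, 2750]);
translate([0, 200, 0]) cube([200, 3350, 2750]);
translate([5800, 200, 0]) cube([200, 3350, 2750]);


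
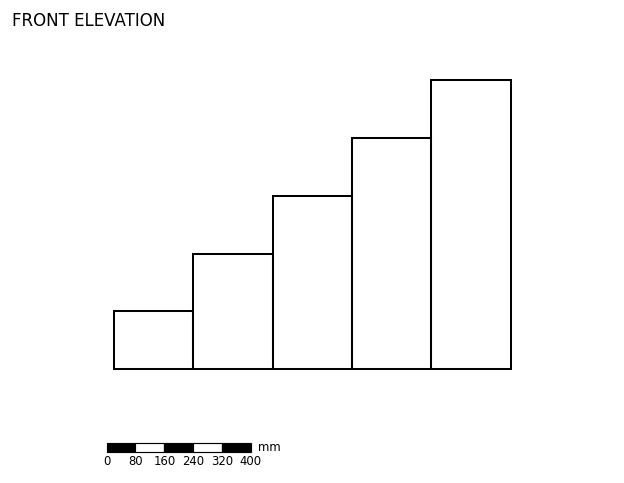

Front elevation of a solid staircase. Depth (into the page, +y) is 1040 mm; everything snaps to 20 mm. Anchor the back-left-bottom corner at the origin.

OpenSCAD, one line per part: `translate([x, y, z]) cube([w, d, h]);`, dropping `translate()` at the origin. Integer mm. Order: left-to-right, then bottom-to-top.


cube([220, 1040, 160]);
translate([220, 0, 0]) cube([220, 1040, 320]);
translate([440, 0, 0]) cube([220, 1040, 480]);
translate([660, 0, 0]) cube([220, 1040, 640]);
translate([880, 0, 0]) cube([220, 1040, 800]);


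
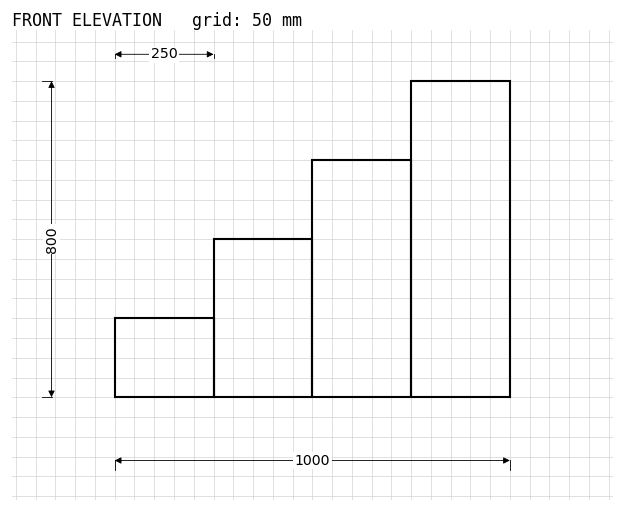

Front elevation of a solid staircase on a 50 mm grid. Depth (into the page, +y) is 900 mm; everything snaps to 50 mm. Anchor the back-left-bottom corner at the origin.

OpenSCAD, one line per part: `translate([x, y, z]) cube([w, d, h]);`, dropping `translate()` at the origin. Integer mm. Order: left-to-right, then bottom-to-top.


cube([250, 900, 200]);
translate([250, 0, 0]) cube([250, 900, 400]);
translate([500, 0, 0]) cube([250, 900, 600]);
translate([750, 0, 0]) cube([250, 900, 800]);


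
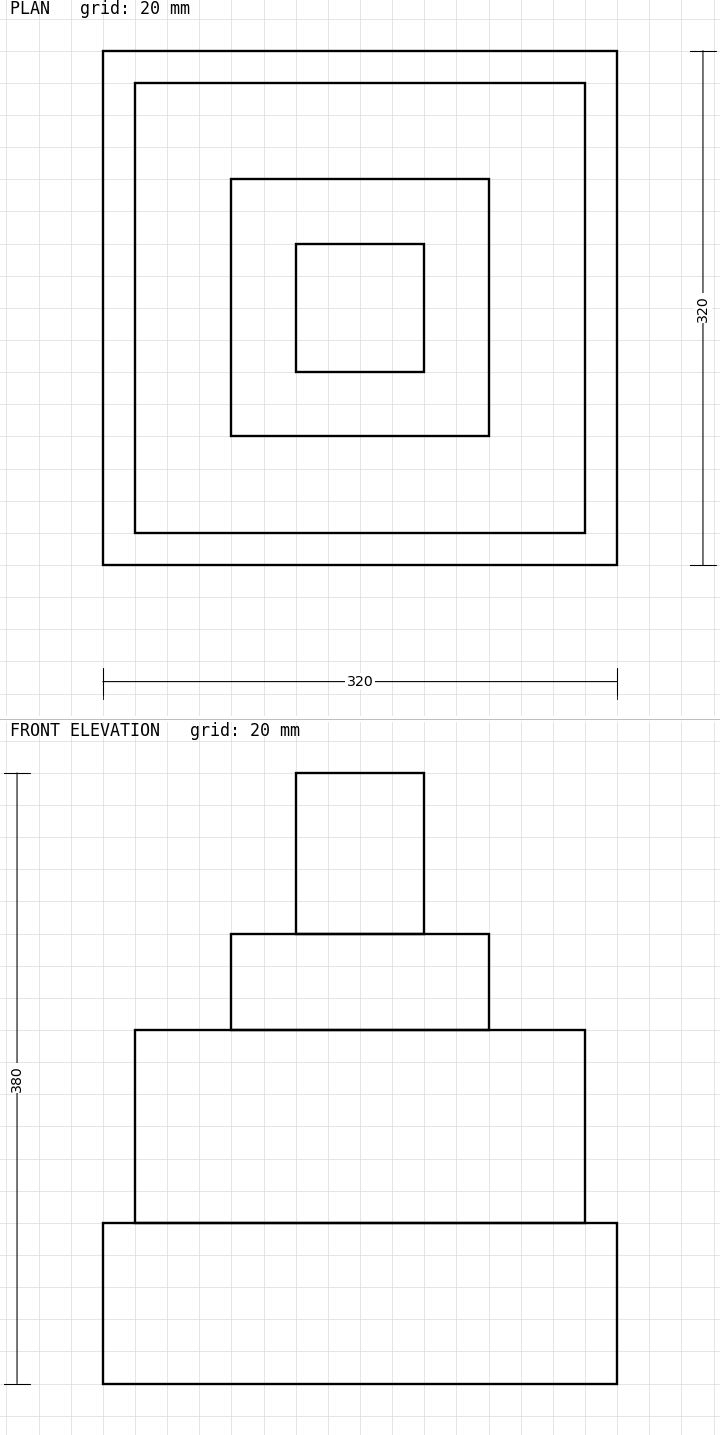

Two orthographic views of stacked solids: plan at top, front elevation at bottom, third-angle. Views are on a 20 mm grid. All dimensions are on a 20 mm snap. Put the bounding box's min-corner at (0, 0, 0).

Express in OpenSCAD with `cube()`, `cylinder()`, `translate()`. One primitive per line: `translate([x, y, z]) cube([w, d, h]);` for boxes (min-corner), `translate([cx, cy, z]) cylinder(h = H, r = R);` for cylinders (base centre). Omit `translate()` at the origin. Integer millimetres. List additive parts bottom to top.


cube([320, 320, 100]);
translate([20, 20, 100]) cube([280, 280, 120]);
translate([80, 80, 220]) cube([160, 160, 60]);
translate([120, 120, 280]) cube([80, 80, 100]);
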